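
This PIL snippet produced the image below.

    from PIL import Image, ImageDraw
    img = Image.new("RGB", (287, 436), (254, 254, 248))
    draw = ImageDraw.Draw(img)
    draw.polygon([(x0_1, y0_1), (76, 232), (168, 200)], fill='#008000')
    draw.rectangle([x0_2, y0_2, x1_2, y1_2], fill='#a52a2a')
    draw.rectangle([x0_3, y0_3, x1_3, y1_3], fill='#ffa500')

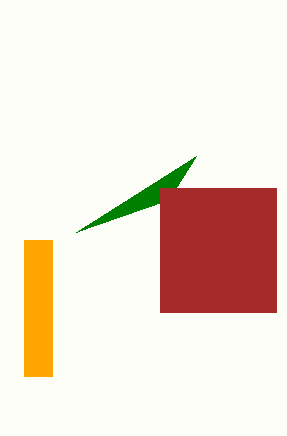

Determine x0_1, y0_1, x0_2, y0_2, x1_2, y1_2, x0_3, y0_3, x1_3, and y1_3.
x0_1 = 196, y0_1 = 156, x0_2 = 160, y0_2 = 188, x1_2 = 276, y1_2 = 312, x0_3 = 24, y0_3 = 240, x1_3 = 52, y1_3 = 376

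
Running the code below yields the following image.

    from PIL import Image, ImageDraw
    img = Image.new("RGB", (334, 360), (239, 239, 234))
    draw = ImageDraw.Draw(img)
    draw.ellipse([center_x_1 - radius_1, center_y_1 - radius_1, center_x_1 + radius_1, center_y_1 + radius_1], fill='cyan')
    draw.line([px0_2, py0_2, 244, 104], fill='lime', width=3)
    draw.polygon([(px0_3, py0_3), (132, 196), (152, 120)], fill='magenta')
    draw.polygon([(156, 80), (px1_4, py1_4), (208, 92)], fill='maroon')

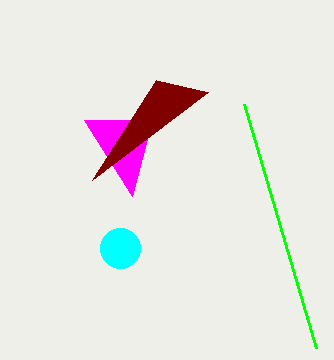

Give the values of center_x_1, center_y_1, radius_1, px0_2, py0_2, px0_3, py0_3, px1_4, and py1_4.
center_x_1 = 120; center_y_1 = 248; radius_1 = 20; px0_2 = 316; py0_2 = 348; px0_3 = 84; py0_3 = 120; px1_4 = 92; py1_4 = 180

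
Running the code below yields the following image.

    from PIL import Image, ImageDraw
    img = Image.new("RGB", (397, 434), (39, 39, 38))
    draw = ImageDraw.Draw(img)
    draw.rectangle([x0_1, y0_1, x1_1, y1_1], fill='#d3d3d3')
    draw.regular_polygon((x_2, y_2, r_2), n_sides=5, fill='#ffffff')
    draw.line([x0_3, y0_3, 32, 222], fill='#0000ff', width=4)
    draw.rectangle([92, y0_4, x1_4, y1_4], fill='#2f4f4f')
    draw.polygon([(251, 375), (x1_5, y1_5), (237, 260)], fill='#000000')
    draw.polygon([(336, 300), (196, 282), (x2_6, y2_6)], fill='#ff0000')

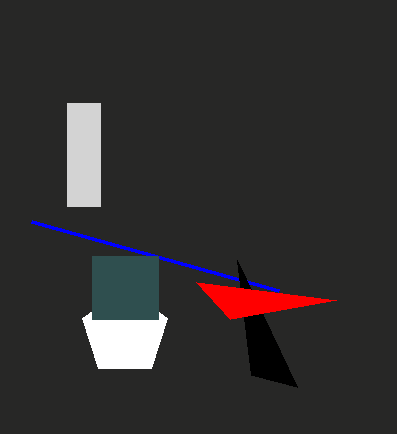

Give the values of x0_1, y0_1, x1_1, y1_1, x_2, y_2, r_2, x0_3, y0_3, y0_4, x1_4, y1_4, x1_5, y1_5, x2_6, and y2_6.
x0_1 = 67
y0_1 = 103
x1_1 = 100
y1_1 = 206
x_2 = 125
y_2 = 332
r_2 = 45
x0_3 = 279
y0_3 = 291
y0_4 = 256
x1_4 = 158
y1_4 = 319
x1_5 = 297
y1_5 = 387
x2_6 = 230
y2_6 = 319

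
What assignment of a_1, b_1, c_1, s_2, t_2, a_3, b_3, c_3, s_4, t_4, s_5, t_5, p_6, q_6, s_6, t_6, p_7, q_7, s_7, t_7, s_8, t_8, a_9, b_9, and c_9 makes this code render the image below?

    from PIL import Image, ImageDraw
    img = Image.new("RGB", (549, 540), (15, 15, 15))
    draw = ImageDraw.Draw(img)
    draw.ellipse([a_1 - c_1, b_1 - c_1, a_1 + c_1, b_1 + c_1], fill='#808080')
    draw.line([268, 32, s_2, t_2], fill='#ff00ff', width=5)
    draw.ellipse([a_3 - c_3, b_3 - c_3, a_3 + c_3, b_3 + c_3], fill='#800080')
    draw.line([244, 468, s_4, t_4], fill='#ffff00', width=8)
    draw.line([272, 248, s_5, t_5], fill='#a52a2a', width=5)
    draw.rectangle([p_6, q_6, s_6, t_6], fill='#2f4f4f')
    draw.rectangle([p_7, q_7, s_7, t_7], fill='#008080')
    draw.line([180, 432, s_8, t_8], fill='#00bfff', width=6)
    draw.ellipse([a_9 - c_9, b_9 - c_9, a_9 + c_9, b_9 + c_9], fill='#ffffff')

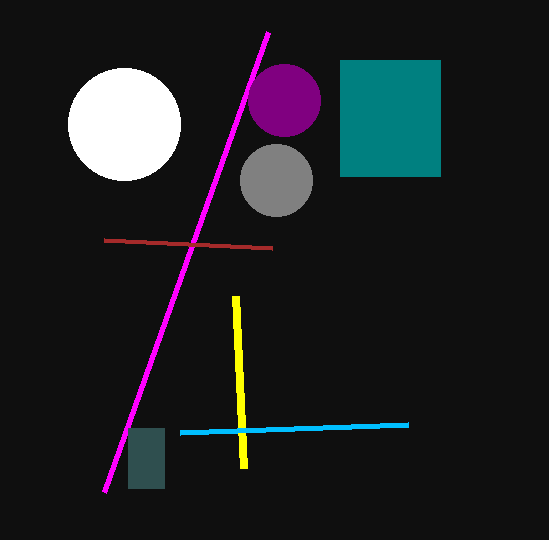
a_1 = 276; b_1 = 180; c_1 = 36; s_2 = 104; t_2 = 492; a_3 = 284; b_3 = 100; c_3 = 36; s_4 = 236; t_4 = 296; s_5 = 104; t_5 = 240; p_6 = 128; q_6 = 428; s_6 = 164; t_6 = 488; p_7 = 340; q_7 = 60; s_7 = 440; t_7 = 176; s_8 = 408; t_8 = 424; a_9 = 124; b_9 = 124; c_9 = 56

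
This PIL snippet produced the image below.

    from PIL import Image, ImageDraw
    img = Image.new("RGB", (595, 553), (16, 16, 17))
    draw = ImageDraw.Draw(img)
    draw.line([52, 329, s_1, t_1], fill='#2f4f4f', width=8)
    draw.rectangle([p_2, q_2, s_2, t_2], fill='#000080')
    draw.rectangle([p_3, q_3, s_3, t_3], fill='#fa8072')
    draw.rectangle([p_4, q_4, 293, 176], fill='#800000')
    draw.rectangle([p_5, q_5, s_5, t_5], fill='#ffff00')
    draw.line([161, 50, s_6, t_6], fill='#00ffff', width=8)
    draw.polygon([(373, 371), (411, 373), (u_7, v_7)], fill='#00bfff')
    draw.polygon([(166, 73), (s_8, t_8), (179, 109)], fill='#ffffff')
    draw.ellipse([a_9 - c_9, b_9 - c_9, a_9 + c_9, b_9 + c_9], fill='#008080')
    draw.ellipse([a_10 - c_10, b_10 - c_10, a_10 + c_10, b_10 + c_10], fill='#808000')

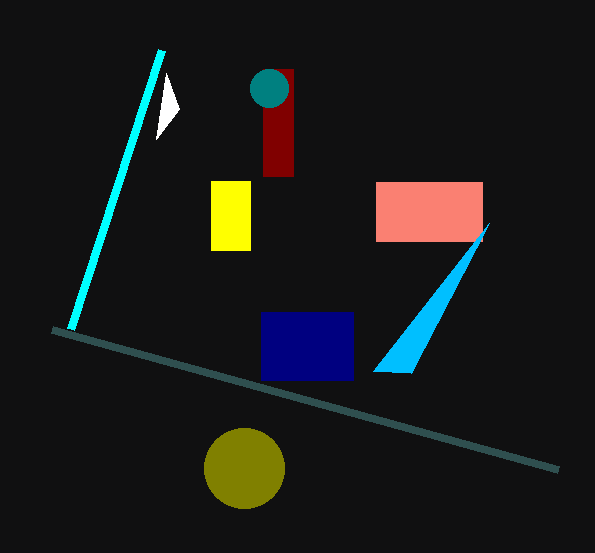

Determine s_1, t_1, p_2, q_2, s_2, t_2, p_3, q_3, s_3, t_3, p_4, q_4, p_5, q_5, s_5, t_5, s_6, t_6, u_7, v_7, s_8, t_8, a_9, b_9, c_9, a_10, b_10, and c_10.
s_1 = 558, t_1 = 469, p_2 = 261, q_2 = 312, s_2 = 353, t_2 = 380, p_3 = 376, q_3 = 182, s_3 = 482, t_3 = 241, p_4 = 263, q_4 = 69, p_5 = 211, q_5 = 181, s_5 = 250, t_5 = 250, s_6 = 70, t_6 = 329, u_7 = 489, v_7 = 223, s_8 = 156, t_8 = 139, a_9 = 269, b_9 = 88, c_9 = 19, a_10 = 244, b_10 = 468, c_10 = 40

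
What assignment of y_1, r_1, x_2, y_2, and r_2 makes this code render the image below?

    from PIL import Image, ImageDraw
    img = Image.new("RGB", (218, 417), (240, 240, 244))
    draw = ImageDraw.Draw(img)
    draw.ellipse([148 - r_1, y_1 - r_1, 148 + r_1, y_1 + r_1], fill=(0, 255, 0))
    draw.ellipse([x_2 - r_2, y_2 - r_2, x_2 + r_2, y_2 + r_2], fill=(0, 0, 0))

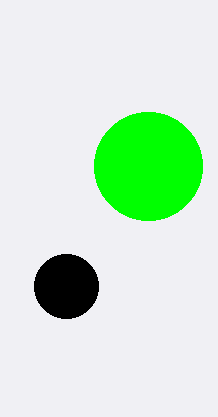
y_1 = 166
r_1 = 54
x_2 = 66
y_2 = 286
r_2 = 32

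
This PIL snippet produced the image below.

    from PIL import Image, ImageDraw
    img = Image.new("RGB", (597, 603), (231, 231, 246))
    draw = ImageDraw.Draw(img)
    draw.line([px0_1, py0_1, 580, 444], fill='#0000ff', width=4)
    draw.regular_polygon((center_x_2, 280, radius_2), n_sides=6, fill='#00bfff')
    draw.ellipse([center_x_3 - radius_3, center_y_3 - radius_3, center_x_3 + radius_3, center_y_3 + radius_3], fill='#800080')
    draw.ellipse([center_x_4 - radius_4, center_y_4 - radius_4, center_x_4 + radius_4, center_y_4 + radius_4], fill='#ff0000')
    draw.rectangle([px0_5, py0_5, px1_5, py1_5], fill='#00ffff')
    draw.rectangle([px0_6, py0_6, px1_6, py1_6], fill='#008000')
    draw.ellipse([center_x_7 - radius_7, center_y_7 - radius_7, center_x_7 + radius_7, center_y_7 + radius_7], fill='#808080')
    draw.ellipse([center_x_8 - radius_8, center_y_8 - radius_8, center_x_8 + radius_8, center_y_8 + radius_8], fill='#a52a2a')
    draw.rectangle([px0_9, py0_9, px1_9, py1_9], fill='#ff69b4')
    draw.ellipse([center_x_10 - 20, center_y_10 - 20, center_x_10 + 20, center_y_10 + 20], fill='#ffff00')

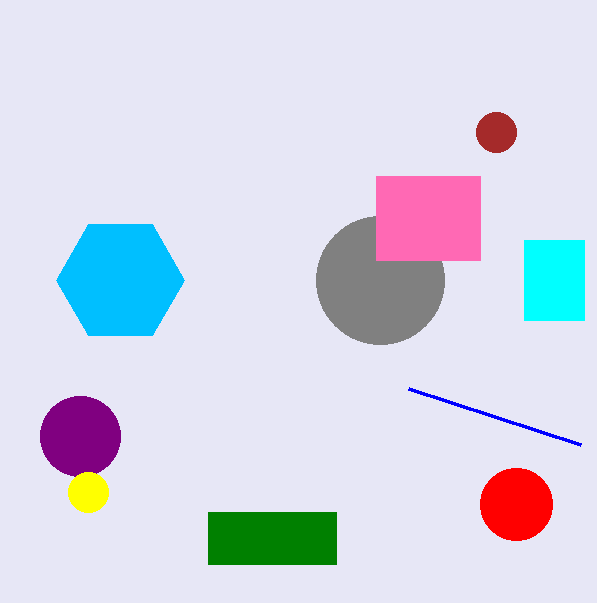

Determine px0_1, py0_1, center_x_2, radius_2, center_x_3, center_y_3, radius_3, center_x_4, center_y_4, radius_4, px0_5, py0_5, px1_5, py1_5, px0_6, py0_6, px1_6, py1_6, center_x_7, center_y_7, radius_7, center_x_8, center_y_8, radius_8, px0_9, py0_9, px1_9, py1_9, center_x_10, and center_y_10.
px0_1 = 408
py0_1 = 388
center_x_2 = 120
radius_2 = 64
center_x_3 = 80
center_y_3 = 436
radius_3 = 40
center_x_4 = 516
center_y_4 = 504
radius_4 = 36
px0_5 = 524
py0_5 = 240
px1_5 = 584
py1_5 = 320
px0_6 = 208
py0_6 = 512
px1_6 = 336
py1_6 = 564
center_x_7 = 380
center_y_7 = 280
radius_7 = 64
center_x_8 = 496
center_y_8 = 132
radius_8 = 20
px0_9 = 376
py0_9 = 176
px1_9 = 480
py1_9 = 260
center_x_10 = 88
center_y_10 = 492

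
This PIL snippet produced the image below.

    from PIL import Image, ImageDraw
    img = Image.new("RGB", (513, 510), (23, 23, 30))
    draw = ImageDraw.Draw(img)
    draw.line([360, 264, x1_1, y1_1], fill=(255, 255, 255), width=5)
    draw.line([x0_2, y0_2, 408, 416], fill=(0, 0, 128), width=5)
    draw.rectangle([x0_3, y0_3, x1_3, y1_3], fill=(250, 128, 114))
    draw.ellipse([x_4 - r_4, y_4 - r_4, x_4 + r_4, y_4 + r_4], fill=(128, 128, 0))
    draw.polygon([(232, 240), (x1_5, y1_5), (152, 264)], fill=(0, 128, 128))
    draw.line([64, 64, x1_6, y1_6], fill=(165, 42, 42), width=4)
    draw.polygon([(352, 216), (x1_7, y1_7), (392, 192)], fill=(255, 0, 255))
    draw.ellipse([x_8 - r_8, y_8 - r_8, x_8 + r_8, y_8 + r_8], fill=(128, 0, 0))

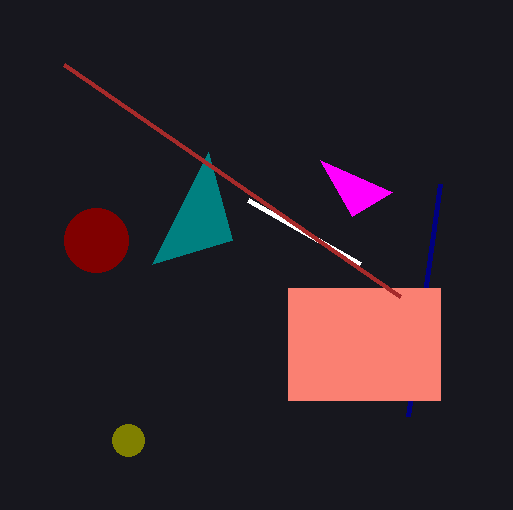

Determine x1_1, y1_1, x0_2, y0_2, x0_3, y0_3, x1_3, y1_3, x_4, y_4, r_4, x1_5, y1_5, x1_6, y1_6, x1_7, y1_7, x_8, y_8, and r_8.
x1_1 = 248, y1_1 = 200, x0_2 = 440, y0_2 = 184, x0_3 = 288, y0_3 = 288, x1_3 = 440, y1_3 = 400, x_4 = 128, y_4 = 440, r_4 = 16, x1_5 = 208, y1_5 = 152, x1_6 = 400, y1_6 = 296, x1_7 = 320, y1_7 = 160, x_8 = 96, y_8 = 240, r_8 = 32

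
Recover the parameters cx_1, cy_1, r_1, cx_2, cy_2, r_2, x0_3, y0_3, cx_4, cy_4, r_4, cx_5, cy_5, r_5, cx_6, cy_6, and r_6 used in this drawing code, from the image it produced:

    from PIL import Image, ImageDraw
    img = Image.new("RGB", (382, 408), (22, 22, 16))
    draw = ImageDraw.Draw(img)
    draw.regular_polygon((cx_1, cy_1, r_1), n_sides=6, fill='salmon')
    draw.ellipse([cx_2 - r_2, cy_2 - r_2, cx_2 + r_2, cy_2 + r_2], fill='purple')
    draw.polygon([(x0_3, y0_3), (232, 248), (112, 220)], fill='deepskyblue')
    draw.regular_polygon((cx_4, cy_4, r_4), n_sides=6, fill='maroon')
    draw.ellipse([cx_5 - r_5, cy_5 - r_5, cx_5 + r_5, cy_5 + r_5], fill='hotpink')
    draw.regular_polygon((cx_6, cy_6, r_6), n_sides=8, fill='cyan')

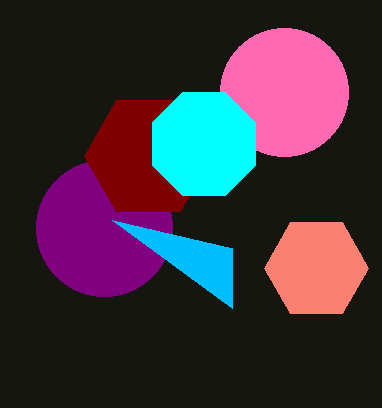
cx_1 = 316
cy_1 = 268
r_1 = 52
cx_2 = 104
cy_2 = 228
r_2 = 68
x0_3 = 232
y0_3 = 308
cx_4 = 148
cy_4 = 156
r_4 = 64
cx_5 = 284
cy_5 = 92
r_5 = 64
cx_6 = 204
cy_6 = 144
r_6 = 56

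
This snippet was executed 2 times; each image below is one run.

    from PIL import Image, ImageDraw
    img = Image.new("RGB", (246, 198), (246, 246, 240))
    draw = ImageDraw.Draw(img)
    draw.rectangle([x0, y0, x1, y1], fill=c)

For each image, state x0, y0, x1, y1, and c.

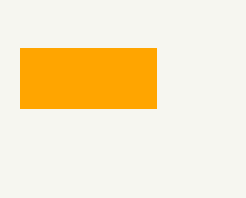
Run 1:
x0 = 20
y0 = 48
x1 = 156
y1 = 108
c = 'orange'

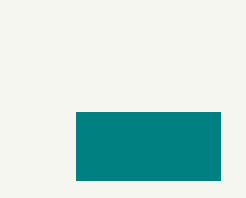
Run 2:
x0 = 76, y0 = 112, x1 = 220, y1 = 180, c = 'teal'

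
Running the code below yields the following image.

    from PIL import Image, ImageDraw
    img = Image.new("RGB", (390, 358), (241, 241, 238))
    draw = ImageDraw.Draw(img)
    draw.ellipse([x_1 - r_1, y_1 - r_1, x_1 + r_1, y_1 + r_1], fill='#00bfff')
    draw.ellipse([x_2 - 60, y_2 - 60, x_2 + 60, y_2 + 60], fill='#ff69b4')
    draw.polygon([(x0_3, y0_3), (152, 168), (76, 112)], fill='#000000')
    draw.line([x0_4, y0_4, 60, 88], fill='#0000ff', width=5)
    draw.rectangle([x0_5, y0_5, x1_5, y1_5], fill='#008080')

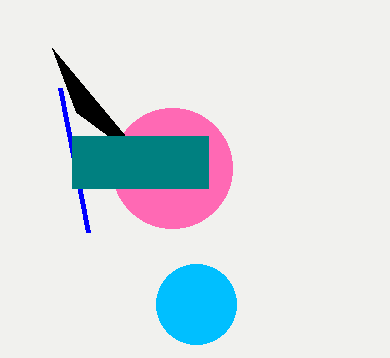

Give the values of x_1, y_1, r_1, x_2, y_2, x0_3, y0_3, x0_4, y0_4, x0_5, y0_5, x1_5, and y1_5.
x_1 = 196, y_1 = 304, r_1 = 40, x_2 = 172, y_2 = 168, x0_3 = 52, y0_3 = 48, x0_4 = 88, y0_4 = 232, x0_5 = 72, y0_5 = 136, x1_5 = 208, y1_5 = 188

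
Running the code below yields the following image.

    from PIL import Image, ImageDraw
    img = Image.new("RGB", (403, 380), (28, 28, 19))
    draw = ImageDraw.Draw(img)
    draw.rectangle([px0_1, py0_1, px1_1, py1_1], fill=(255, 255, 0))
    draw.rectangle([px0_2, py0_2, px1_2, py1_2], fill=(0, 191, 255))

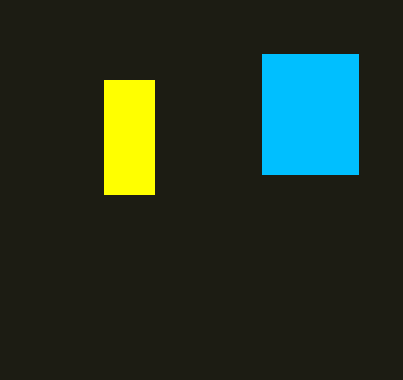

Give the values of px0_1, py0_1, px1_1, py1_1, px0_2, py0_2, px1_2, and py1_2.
px0_1 = 104, py0_1 = 80, px1_1 = 154, py1_1 = 194, px0_2 = 262, py0_2 = 54, px1_2 = 358, py1_2 = 174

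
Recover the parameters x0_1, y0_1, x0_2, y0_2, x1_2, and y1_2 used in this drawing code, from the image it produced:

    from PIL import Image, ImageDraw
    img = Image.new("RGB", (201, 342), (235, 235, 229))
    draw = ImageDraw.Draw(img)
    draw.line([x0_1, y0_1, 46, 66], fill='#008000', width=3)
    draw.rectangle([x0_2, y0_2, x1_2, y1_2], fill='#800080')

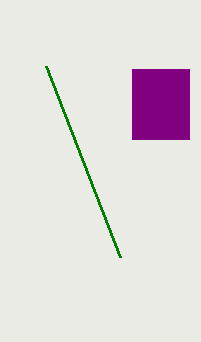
x0_1 = 120
y0_1 = 257
x0_2 = 132
y0_2 = 69
x1_2 = 189
y1_2 = 139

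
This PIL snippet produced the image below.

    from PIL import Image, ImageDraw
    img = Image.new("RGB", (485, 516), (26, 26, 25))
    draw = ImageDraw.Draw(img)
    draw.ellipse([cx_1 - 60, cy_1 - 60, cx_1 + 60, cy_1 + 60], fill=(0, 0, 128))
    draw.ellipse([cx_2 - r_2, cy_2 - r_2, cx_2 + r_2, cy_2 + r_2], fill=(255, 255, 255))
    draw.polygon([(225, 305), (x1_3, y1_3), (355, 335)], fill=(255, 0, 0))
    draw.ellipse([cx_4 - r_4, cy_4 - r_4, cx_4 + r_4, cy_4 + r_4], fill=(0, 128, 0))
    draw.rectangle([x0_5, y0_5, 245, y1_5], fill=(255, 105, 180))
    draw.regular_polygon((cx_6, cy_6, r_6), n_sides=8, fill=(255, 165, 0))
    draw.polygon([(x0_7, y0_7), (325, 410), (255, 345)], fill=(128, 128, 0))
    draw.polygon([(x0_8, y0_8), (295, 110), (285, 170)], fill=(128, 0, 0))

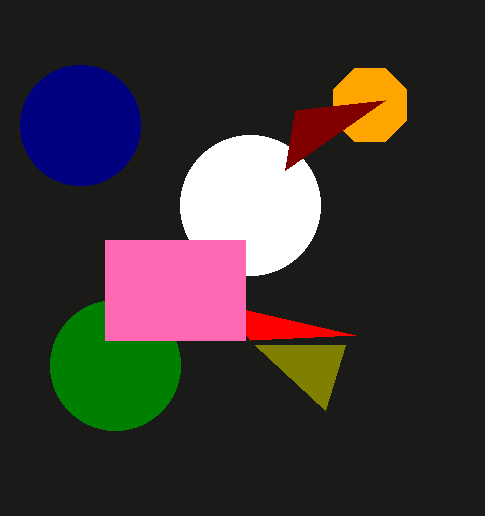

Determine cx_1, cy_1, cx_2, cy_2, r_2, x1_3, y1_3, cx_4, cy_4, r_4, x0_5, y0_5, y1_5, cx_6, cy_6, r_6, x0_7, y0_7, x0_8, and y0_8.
cx_1 = 80; cy_1 = 125; cx_2 = 250; cy_2 = 205; r_2 = 70; x1_3 = 250; y1_3 = 340; cx_4 = 115; cy_4 = 365; r_4 = 65; x0_5 = 105; y0_5 = 240; y1_5 = 340; cx_6 = 370; cy_6 = 105; r_6 = 40; x0_7 = 345; y0_7 = 345; x0_8 = 385; y0_8 = 100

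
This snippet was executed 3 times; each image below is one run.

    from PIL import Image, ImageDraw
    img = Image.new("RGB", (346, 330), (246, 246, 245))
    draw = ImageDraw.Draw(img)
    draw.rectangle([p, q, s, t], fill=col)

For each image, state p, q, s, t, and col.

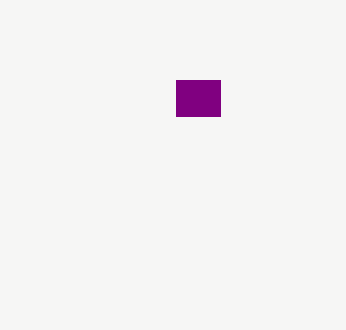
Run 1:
p = 176
q = 80
s = 220
t = 116
col = 'purple'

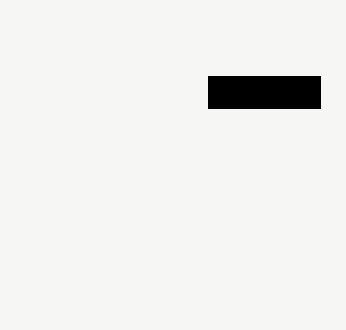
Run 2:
p = 208, q = 76, s = 320, t = 108, col = 'black'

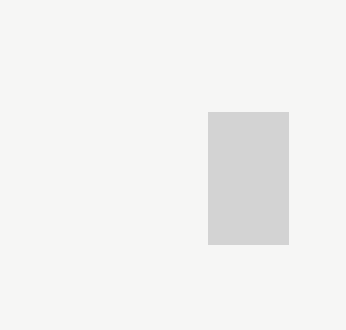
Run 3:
p = 208
q = 112
s = 288
t = 244
col = 'lightgray'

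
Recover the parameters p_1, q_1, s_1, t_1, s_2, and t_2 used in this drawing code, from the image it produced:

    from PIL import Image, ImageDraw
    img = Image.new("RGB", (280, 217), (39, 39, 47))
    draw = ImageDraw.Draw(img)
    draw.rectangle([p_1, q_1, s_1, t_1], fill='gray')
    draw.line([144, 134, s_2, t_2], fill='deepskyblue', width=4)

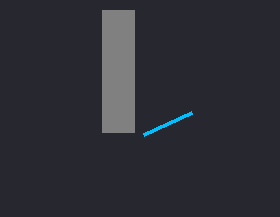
p_1 = 102, q_1 = 10, s_1 = 134, t_1 = 132, s_2 = 192, t_2 = 112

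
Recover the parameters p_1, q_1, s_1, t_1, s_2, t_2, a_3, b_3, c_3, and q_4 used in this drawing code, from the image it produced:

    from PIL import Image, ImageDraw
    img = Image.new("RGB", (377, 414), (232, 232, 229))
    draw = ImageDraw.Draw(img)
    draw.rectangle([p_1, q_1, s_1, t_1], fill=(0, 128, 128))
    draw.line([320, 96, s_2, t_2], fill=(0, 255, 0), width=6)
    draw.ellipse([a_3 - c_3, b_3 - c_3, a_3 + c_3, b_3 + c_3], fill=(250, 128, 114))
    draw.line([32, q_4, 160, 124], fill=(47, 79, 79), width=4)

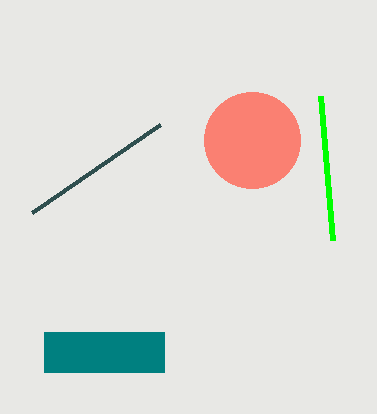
p_1 = 44, q_1 = 332, s_1 = 164, t_1 = 372, s_2 = 332, t_2 = 240, a_3 = 252, b_3 = 140, c_3 = 48, q_4 = 212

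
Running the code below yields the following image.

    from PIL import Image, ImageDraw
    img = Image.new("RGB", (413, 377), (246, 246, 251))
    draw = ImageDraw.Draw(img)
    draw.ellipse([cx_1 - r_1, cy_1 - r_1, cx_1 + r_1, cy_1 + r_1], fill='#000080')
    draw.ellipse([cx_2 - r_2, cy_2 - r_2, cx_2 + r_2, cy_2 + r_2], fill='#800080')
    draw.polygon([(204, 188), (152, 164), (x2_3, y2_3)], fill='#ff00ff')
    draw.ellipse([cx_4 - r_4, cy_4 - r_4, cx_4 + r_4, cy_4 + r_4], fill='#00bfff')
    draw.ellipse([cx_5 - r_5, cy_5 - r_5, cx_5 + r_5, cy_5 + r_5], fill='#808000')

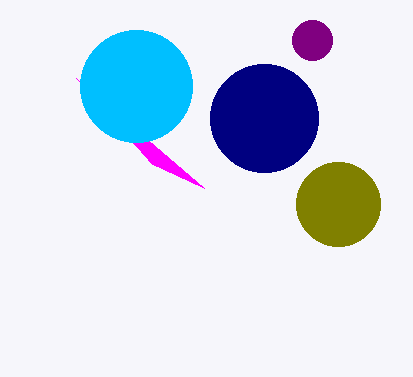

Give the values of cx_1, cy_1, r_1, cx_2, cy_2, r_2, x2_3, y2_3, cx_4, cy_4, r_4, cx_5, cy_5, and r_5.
cx_1 = 264
cy_1 = 118
r_1 = 54
cx_2 = 312
cy_2 = 40
r_2 = 20
x2_3 = 76
y2_3 = 78
cx_4 = 136
cy_4 = 86
r_4 = 56
cx_5 = 338
cy_5 = 204
r_5 = 42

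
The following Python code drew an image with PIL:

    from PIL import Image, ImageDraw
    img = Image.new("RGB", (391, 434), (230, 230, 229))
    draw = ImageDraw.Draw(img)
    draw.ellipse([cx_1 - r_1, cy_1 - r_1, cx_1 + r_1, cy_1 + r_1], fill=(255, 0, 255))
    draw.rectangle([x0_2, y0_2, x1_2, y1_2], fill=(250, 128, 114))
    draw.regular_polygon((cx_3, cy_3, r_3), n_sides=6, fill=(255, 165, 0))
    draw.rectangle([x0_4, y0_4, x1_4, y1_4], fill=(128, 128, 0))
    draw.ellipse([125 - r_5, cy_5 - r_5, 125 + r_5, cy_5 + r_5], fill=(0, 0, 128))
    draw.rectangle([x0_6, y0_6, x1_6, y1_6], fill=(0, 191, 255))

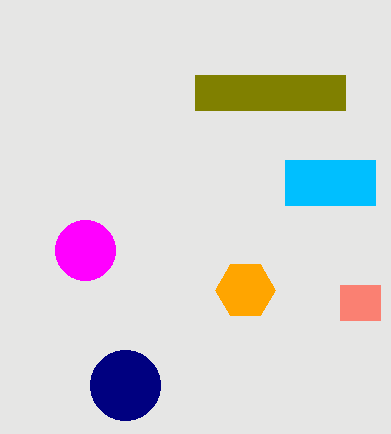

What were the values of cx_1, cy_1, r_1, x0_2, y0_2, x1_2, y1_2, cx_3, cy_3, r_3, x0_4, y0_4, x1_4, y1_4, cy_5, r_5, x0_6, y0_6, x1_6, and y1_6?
cx_1 = 85; cy_1 = 250; r_1 = 30; x0_2 = 340; y0_2 = 285; x1_2 = 380; y1_2 = 320; cx_3 = 245; cy_3 = 290; r_3 = 30; x0_4 = 195; y0_4 = 75; x1_4 = 345; y1_4 = 110; cy_5 = 385; r_5 = 35; x0_6 = 285; y0_6 = 160; x1_6 = 375; y1_6 = 205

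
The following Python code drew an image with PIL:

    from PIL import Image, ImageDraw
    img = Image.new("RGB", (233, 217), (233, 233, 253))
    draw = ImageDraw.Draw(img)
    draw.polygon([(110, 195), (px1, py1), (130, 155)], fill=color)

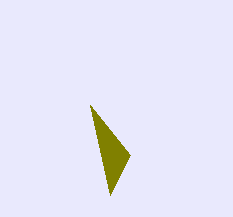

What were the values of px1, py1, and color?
px1 = 90; py1 = 105; color = 'olive'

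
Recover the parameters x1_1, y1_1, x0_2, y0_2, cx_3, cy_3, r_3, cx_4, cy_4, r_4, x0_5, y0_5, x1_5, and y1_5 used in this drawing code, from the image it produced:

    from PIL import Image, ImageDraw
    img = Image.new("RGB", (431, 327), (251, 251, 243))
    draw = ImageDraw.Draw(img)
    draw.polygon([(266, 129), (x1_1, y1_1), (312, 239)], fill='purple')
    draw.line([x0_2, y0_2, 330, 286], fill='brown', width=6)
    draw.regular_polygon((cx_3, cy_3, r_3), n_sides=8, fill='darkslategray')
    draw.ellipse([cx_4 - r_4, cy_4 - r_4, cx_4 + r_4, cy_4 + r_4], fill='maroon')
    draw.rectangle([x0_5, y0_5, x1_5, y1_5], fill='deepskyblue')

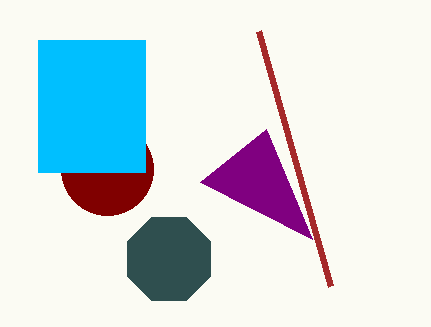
x1_1 = 200, y1_1 = 182, x0_2 = 258, y0_2 = 31, cx_3 = 169, cy_3 = 259, r_3 = 45, cx_4 = 107, cy_4 = 169, r_4 = 46, x0_5 = 38, y0_5 = 40, x1_5 = 145, y1_5 = 172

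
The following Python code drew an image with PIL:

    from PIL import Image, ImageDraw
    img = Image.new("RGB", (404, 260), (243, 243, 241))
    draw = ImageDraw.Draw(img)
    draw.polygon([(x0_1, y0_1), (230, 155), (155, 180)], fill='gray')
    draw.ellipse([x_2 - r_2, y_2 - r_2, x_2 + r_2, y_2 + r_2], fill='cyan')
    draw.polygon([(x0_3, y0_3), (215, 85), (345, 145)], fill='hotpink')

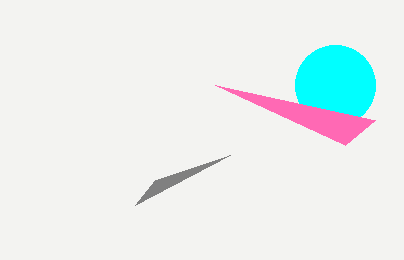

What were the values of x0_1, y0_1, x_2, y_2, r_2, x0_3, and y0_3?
x0_1 = 135; y0_1 = 205; x_2 = 335; y_2 = 85; r_2 = 40; x0_3 = 375; y0_3 = 120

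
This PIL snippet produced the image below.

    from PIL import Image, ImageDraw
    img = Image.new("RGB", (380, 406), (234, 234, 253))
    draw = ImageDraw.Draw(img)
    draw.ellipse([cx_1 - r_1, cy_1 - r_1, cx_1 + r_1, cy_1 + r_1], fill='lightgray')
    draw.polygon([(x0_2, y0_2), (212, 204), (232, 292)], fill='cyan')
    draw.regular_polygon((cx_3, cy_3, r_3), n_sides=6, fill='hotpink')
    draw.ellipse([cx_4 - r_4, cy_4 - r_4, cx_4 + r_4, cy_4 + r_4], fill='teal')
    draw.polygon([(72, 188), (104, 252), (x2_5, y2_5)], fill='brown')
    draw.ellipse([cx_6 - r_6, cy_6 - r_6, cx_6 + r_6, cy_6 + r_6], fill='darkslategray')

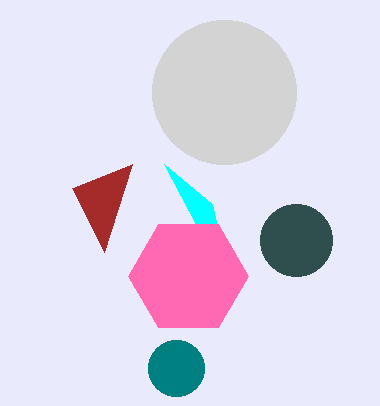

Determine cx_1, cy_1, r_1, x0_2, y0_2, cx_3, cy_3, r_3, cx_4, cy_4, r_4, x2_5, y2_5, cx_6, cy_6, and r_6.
cx_1 = 224
cy_1 = 92
r_1 = 72
x0_2 = 164
y0_2 = 164
cx_3 = 188
cy_3 = 276
r_3 = 60
cx_4 = 176
cy_4 = 368
r_4 = 28
x2_5 = 132
y2_5 = 164
cx_6 = 296
cy_6 = 240
r_6 = 36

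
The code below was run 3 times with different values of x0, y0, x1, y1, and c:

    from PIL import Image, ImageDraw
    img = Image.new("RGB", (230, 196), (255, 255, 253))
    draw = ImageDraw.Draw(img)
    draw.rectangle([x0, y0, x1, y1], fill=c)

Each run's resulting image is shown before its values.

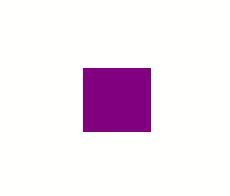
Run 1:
x0 = 83, y0 = 68, x1 = 150, y1 = 131, c = 'purple'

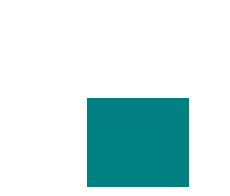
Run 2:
x0 = 87
y0 = 98
x1 = 188
y1 = 186
c = 'teal'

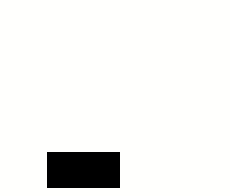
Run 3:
x0 = 47; y0 = 152; x1 = 119; y1 = 187; c = 'black'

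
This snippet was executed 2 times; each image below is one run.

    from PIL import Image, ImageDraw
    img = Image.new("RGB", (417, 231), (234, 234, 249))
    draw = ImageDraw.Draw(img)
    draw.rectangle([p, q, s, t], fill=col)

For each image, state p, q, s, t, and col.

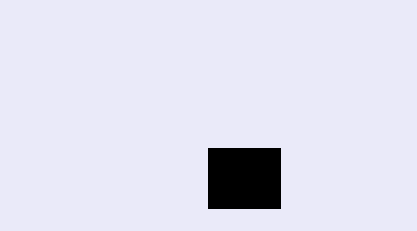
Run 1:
p = 208, q = 148, s = 280, t = 208, col = 'black'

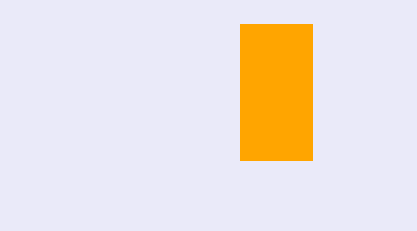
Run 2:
p = 240, q = 24, s = 312, t = 160, col = 'orange'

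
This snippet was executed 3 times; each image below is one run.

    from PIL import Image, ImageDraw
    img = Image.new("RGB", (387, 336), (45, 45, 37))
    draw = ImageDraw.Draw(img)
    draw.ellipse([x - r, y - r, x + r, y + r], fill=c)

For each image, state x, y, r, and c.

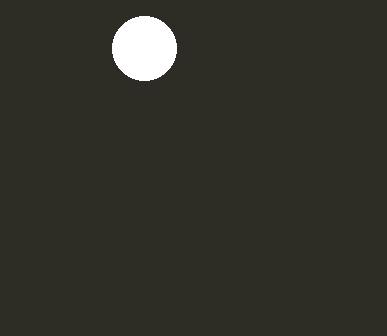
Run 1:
x = 144; y = 48; r = 32; c = 'white'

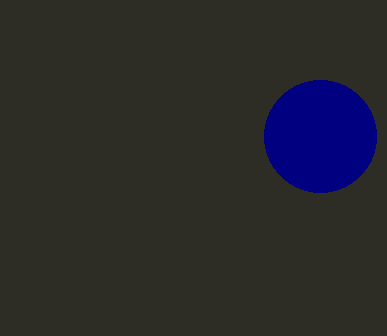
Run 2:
x = 320, y = 136, r = 56, c = 'navy'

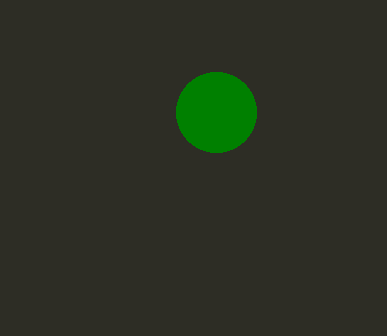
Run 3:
x = 216
y = 112
r = 40
c = 'green'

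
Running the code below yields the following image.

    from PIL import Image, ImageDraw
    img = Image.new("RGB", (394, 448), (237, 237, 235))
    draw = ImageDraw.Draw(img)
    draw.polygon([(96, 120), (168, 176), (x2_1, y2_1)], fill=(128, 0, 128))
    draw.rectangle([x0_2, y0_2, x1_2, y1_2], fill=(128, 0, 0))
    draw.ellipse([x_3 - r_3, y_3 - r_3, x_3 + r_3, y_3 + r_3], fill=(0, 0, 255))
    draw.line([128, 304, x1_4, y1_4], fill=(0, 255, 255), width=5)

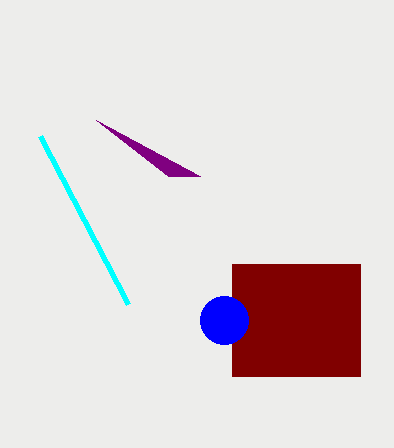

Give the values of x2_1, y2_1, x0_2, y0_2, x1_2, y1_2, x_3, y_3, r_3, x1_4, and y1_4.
x2_1 = 200, y2_1 = 176, x0_2 = 232, y0_2 = 264, x1_2 = 360, y1_2 = 376, x_3 = 224, y_3 = 320, r_3 = 24, x1_4 = 40, y1_4 = 136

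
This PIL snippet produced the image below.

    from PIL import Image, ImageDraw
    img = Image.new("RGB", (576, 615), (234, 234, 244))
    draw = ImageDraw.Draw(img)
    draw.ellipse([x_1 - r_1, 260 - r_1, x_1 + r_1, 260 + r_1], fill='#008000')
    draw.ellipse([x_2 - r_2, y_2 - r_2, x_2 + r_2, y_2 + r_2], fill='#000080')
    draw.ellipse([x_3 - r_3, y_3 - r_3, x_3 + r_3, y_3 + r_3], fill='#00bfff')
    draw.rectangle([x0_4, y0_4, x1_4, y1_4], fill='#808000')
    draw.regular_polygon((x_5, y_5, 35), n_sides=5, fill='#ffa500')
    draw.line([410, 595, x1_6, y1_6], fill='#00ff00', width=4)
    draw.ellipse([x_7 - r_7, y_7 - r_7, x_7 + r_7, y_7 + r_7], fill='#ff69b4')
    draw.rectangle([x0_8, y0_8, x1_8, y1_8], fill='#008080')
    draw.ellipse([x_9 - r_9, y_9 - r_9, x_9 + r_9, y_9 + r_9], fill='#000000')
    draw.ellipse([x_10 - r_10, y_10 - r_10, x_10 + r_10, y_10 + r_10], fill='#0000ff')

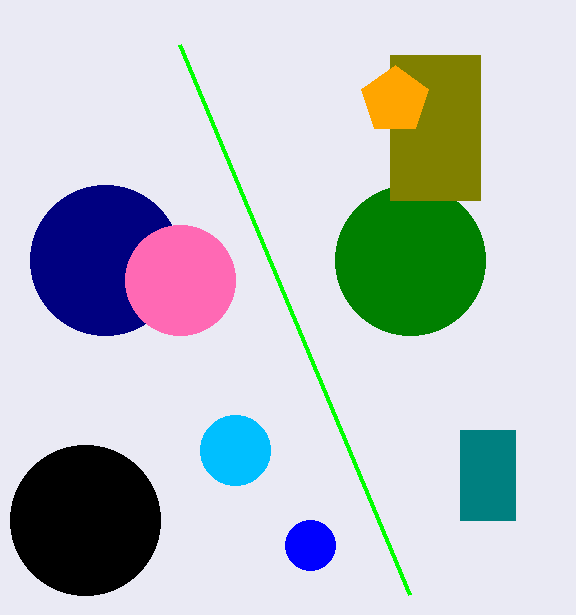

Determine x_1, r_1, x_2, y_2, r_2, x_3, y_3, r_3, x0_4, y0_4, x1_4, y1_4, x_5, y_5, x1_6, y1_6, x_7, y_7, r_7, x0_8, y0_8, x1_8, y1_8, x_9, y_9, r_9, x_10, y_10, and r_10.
x_1 = 410, r_1 = 75, x_2 = 105, y_2 = 260, r_2 = 75, x_3 = 235, y_3 = 450, r_3 = 35, x0_4 = 390, y0_4 = 55, x1_4 = 480, y1_4 = 200, x_5 = 395, y_5 = 100, x1_6 = 180, y1_6 = 45, x_7 = 180, y_7 = 280, r_7 = 55, x0_8 = 460, y0_8 = 430, x1_8 = 515, y1_8 = 520, x_9 = 85, y_9 = 520, r_9 = 75, x_10 = 310, y_10 = 545, r_10 = 25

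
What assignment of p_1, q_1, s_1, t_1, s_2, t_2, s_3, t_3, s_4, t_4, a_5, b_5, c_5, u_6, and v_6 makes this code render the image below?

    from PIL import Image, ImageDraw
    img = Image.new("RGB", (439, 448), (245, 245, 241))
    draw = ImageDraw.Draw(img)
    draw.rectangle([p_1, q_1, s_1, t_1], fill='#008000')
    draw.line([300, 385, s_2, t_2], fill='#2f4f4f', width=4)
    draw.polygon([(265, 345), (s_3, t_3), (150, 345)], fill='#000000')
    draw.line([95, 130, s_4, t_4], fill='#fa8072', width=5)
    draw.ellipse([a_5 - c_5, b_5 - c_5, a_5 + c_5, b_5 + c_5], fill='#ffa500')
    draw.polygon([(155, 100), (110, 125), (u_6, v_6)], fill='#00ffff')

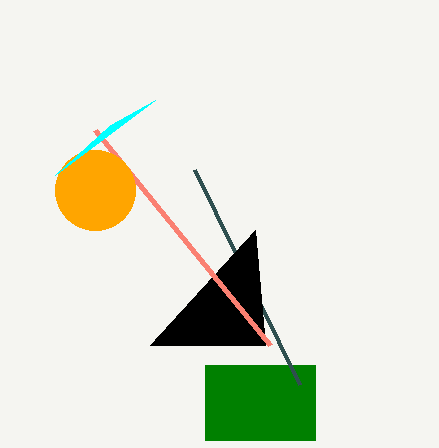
p_1 = 205, q_1 = 365, s_1 = 315, t_1 = 440, s_2 = 195, t_2 = 170, s_3 = 255, t_3 = 230, s_4 = 270, t_4 = 345, a_5 = 95, b_5 = 190, c_5 = 40, u_6 = 55, v_6 = 175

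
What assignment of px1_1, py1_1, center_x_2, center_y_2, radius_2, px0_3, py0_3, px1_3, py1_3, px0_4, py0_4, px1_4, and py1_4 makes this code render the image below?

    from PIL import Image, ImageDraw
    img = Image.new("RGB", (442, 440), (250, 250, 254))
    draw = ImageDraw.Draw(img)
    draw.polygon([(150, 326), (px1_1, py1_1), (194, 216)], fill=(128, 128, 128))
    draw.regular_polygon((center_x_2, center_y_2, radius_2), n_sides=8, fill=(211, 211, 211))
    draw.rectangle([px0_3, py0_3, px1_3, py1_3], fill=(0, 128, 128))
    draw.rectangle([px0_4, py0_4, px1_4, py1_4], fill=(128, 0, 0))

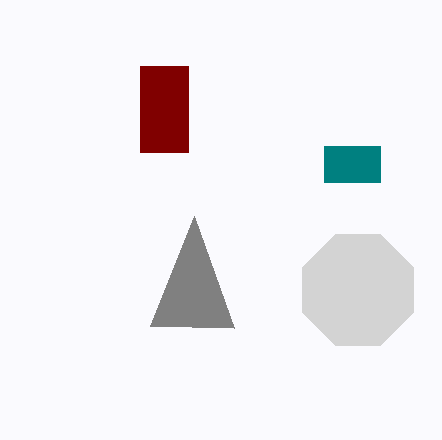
px1_1 = 234, py1_1 = 328, center_x_2 = 358, center_y_2 = 290, radius_2 = 60, px0_3 = 324, py0_3 = 146, px1_3 = 380, py1_3 = 182, px0_4 = 140, py0_4 = 66, px1_4 = 188, py1_4 = 152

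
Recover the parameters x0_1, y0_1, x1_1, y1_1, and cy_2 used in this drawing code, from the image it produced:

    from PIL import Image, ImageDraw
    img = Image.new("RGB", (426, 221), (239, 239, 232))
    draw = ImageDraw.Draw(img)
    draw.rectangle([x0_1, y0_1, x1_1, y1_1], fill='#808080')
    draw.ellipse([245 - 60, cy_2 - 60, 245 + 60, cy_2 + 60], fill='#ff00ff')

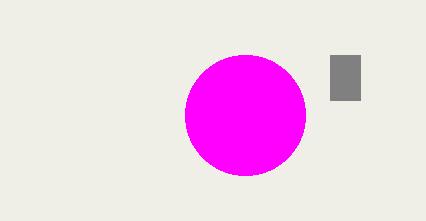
x0_1 = 330, y0_1 = 55, x1_1 = 360, y1_1 = 100, cy_2 = 115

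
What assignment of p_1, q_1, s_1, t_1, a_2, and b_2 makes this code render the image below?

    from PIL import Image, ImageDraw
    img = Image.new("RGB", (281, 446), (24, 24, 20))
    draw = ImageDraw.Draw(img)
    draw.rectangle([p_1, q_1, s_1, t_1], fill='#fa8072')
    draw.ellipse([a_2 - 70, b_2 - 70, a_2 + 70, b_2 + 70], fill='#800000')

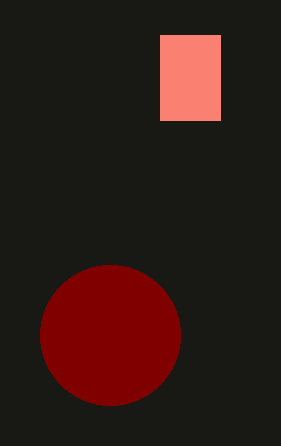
p_1 = 160, q_1 = 35, s_1 = 220, t_1 = 120, a_2 = 110, b_2 = 335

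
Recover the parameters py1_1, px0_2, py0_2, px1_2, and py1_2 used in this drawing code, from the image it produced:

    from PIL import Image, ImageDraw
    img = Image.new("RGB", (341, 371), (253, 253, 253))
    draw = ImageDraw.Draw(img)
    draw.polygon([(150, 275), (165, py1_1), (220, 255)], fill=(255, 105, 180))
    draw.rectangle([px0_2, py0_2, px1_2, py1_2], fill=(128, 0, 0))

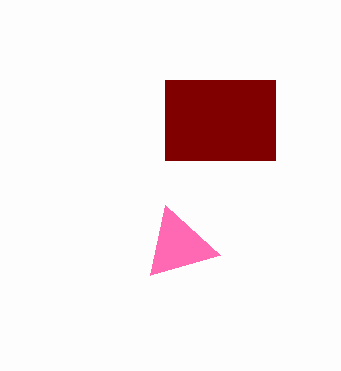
py1_1 = 205, px0_2 = 165, py0_2 = 80, px1_2 = 275, py1_2 = 160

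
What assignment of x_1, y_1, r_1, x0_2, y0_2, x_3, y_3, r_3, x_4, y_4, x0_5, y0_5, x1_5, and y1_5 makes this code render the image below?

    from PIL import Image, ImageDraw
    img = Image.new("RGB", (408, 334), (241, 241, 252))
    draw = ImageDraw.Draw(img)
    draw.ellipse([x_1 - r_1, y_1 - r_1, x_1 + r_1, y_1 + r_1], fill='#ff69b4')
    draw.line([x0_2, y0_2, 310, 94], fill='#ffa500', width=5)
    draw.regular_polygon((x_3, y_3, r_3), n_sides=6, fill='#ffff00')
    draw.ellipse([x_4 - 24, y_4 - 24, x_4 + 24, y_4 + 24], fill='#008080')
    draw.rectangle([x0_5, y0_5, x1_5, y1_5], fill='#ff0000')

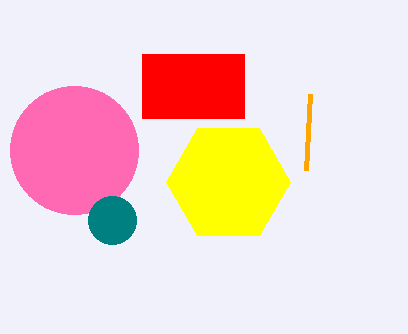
x_1 = 74, y_1 = 150, r_1 = 64, x0_2 = 306, y0_2 = 170, x_3 = 228, y_3 = 182, r_3 = 62, x_4 = 112, y_4 = 220, x0_5 = 142, y0_5 = 54, x1_5 = 244, y1_5 = 118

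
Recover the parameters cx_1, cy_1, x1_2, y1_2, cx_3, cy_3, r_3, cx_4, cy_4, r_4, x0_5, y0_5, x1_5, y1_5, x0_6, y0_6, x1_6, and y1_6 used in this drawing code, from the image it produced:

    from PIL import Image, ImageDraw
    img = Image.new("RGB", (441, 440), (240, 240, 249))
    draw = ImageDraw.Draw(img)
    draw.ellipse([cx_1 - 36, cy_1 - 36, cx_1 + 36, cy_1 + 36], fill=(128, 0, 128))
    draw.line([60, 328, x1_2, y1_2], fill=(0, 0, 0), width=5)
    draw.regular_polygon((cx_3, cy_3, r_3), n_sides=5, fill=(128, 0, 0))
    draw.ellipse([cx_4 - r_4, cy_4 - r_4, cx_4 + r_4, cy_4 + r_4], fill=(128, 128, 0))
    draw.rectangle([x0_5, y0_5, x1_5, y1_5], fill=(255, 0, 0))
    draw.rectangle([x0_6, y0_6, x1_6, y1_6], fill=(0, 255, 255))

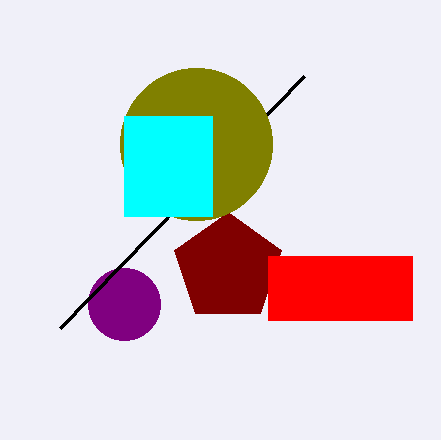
cx_1 = 124; cy_1 = 304; x1_2 = 304; y1_2 = 76; cx_3 = 228; cy_3 = 268; r_3 = 56; cx_4 = 196; cy_4 = 144; r_4 = 76; x0_5 = 268; y0_5 = 256; x1_5 = 412; y1_5 = 320; x0_6 = 124; y0_6 = 116; x1_6 = 212; y1_6 = 216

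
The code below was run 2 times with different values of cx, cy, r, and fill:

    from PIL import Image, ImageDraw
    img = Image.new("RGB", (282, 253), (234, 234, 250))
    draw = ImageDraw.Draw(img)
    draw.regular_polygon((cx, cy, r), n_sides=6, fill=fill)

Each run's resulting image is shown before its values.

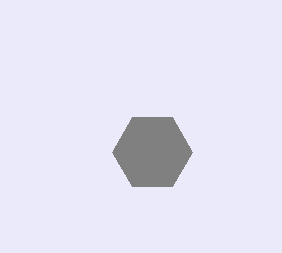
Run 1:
cx = 152
cy = 152
r = 40
fill = 'gray'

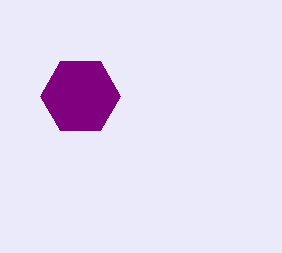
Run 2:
cx = 80
cy = 96
r = 40
fill = 'purple'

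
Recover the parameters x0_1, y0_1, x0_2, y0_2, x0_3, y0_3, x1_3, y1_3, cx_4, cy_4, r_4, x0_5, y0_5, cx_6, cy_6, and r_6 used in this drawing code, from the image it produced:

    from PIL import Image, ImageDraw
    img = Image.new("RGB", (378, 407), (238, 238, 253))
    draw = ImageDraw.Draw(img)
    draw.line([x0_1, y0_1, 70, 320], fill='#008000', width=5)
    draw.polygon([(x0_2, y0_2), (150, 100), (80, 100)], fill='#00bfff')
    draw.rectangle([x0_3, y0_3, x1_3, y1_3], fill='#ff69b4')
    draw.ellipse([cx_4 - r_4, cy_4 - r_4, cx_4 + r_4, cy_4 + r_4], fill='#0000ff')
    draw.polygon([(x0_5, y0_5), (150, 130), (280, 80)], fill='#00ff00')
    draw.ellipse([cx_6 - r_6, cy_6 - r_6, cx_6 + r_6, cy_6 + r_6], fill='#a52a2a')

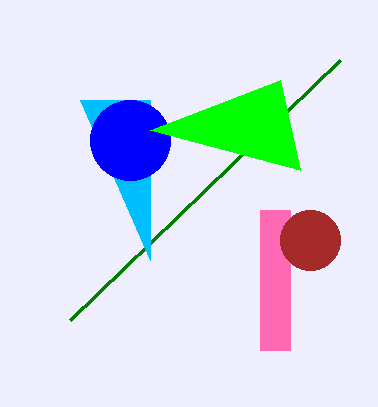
x0_1 = 340, y0_1 = 60, x0_2 = 150, y0_2 = 260, x0_3 = 260, y0_3 = 210, x1_3 = 290, y1_3 = 350, cx_4 = 130, cy_4 = 140, r_4 = 40, x0_5 = 300, y0_5 = 170, cx_6 = 310, cy_6 = 240, r_6 = 30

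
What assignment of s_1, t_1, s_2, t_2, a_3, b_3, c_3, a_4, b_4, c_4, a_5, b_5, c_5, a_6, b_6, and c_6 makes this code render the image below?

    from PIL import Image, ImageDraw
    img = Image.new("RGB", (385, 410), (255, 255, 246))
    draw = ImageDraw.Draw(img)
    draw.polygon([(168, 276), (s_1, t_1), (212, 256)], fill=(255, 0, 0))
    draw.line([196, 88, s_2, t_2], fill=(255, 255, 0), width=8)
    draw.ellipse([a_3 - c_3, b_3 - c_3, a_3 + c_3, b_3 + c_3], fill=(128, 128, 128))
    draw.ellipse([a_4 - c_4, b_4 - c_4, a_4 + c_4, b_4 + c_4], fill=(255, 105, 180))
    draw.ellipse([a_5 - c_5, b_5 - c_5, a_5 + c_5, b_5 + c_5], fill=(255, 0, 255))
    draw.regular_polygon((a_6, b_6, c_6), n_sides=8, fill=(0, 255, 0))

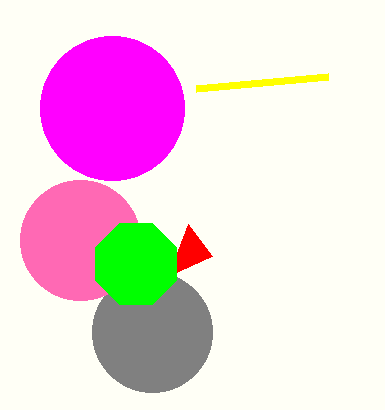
s_1 = 188; t_1 = 224; s_2 = 328; t_2 = 76; a_3 = 152; b_3 = 332; c_3 = 60; a_4 = 80; b_4 = 240; c_4 = 60; a_5 = 112; b_5 = 108; c_5 = 72; a_6 = 136; b_6 = 264; c_6 = 44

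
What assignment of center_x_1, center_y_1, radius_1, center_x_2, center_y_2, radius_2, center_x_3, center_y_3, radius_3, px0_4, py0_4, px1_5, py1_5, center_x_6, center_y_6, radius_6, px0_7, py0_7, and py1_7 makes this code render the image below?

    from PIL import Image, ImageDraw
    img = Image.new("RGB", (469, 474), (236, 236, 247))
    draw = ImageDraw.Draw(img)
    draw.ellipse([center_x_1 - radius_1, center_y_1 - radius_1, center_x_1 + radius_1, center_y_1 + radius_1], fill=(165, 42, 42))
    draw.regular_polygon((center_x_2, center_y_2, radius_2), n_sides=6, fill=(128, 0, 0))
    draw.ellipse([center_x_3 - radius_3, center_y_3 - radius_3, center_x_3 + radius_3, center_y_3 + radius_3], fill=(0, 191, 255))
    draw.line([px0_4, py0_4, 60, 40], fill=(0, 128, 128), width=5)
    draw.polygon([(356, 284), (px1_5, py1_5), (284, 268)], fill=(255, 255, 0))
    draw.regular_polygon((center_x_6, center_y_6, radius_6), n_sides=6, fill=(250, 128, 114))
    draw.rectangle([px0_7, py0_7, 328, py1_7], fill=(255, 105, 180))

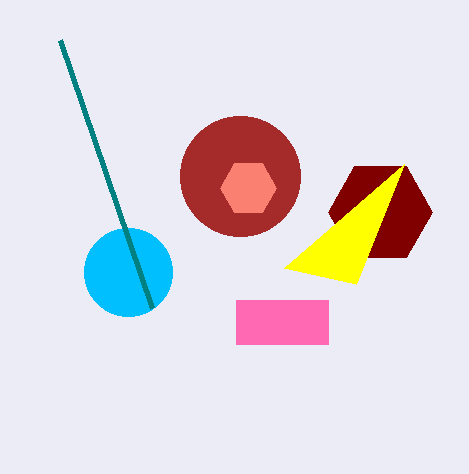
center_x_1 = 240, center_y_1 = 176, radius_1 = 60, center_x_2 = 380, center_y_2 = 212, radius_2 = 52, center_x_3 = 128, center_y_3 = 272, radius_3 = 44, px0_4 = 152, py0_4 = 308, px1_5 = 404, py1_5 = 164, center_x_6 = 248, center_y_6 = 188, radius_6 = 28, px0_7 = 236, py0_7 = 300, py1_7 = 344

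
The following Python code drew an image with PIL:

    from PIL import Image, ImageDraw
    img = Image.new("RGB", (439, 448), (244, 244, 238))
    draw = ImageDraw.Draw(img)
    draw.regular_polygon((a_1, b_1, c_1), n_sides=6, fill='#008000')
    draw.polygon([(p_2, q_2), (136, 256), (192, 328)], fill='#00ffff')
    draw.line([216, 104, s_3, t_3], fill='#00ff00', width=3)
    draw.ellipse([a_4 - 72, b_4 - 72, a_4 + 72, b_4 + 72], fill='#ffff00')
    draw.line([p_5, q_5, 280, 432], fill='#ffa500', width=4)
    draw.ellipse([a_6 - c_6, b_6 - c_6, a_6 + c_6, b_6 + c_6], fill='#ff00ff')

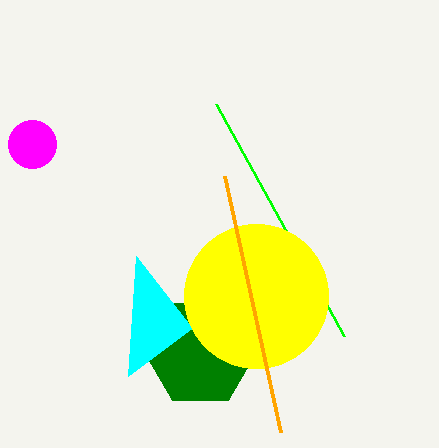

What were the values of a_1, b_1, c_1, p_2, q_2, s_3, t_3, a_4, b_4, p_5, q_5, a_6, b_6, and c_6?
a_1 = 200, b_1 = 352, c_1 = 56, p_2 = 128, q_2 = 376, s_3 = 344, t_3 = 336, a_4 = 256, b_4 = 296, p_5 = 224, q_5 = 176, a_6 = 32, b_6 = 144, c_6 = 24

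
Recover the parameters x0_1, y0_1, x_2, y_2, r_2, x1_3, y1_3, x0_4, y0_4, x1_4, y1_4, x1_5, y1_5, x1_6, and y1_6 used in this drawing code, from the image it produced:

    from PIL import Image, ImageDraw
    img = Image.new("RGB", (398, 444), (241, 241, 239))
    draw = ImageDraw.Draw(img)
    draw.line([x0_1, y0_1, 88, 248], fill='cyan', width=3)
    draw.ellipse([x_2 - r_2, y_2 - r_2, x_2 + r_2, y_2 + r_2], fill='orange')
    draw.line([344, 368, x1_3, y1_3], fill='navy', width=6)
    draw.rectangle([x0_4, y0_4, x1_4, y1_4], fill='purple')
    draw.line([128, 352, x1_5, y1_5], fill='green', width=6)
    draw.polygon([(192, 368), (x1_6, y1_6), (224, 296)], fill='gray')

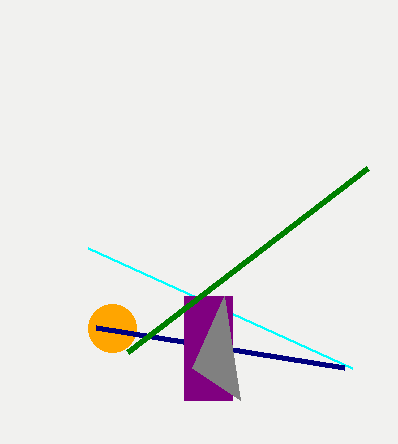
x0_1 = 352; y0_1 = 368; x_2 = 112; y_2 = 328; r_2 = 24; x1_3 = 96; y1_3 = 328; x0_4 = 184; y0_4 = 296; x1_4 = 232; y1_4 = 400; x1_5 = 368; y1_5 = 168; x1_6 = 240; y1_6 = 400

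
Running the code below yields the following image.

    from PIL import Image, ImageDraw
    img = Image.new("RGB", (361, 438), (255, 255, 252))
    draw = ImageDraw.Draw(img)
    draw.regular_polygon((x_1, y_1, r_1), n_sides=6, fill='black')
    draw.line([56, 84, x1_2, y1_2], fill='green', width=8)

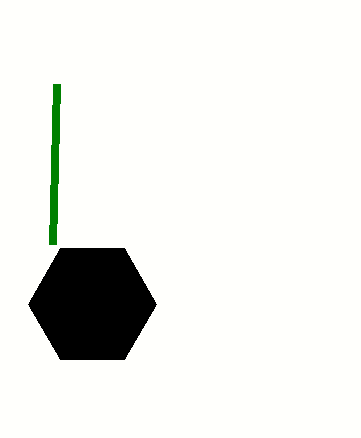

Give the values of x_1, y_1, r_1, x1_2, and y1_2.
x_1 = 92; y_1 = 304; r_1 = 64; x1_2 = 52; y1_2 = 244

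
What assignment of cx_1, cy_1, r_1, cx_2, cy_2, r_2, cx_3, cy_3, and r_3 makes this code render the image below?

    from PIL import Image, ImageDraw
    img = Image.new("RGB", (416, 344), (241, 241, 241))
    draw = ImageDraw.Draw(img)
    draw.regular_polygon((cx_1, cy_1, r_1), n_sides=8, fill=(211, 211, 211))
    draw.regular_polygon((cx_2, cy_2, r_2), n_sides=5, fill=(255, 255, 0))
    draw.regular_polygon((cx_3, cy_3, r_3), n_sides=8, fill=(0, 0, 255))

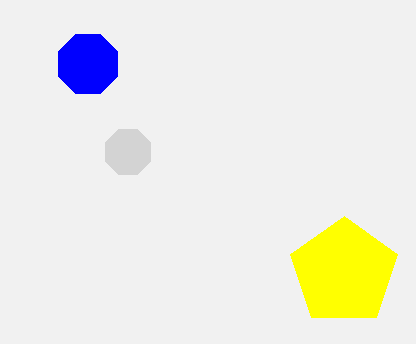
cx_1 = 128; cy_1 = 152; r_1 = 24; cx_2 = 344; cy_2 = 272; r_2 = 56; cx_3 = 88; cy_3 = 64; r_3 = 32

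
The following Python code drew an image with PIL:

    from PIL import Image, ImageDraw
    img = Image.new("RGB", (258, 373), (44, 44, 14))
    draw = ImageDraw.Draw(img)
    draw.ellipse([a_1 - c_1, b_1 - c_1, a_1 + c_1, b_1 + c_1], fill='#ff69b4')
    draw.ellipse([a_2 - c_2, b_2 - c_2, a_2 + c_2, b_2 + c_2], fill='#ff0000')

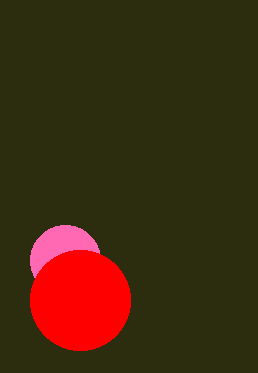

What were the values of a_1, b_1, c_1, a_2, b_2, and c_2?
a_1 = 65, b_1 = 260, c_1 = 35, a_2 = 80, b_2 = 300, c_2 = 50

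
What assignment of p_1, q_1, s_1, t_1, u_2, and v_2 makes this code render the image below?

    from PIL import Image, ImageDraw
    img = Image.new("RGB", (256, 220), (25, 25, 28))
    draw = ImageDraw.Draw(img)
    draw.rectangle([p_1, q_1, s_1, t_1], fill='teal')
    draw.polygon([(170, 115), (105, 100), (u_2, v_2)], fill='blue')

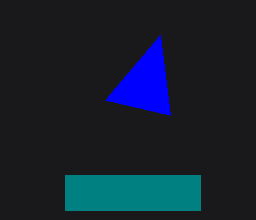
p_1 = 65
q_1 = 175
s_1 = 200
t_1 = 210
u_2 = 160
v_2 = 35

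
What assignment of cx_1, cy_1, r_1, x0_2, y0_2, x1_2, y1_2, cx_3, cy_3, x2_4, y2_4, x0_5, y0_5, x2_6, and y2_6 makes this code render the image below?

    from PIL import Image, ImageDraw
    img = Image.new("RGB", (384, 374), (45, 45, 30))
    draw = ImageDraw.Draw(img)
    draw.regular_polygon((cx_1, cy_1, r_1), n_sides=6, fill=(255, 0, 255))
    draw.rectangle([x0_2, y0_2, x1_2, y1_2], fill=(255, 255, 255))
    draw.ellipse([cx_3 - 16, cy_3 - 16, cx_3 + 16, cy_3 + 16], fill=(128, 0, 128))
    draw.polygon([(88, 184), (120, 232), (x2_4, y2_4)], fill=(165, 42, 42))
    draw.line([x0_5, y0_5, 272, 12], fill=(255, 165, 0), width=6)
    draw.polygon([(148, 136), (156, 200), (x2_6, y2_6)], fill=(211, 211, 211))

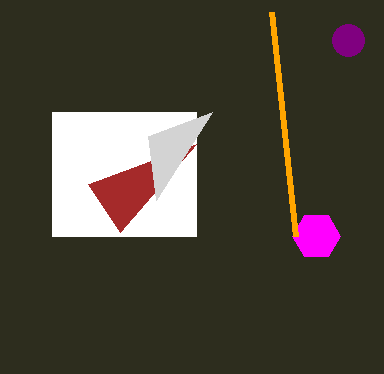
cx_1 = 316; cy_1 = 236; r_1 = 24; x0_2 = 52; y0_2 = 112; x1_2 = 196; y1_2 = 236; cx_3 = 348; cy_3 = 40; x2_4 = 196; y2_4 = 144; x0_5 = 296; y0_5 = 236; x2_6 = 212; y2_6 = 112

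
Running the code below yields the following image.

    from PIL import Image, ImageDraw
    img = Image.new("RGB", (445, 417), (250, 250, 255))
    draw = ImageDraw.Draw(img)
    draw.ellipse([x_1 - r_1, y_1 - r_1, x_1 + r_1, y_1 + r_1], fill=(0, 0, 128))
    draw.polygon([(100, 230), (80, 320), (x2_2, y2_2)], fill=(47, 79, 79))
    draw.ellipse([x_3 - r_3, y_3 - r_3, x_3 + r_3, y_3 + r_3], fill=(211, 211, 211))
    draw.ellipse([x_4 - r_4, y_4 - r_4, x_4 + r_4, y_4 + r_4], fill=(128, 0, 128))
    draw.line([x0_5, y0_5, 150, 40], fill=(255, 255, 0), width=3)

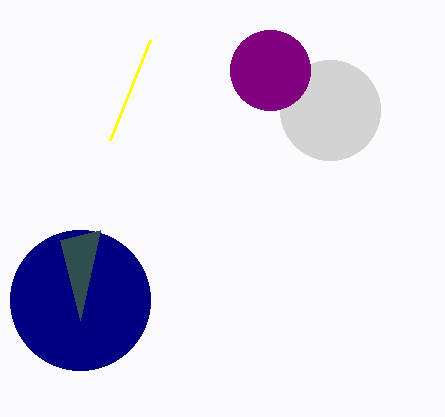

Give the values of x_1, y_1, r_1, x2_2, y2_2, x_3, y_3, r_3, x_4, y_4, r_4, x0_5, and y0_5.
x_1 = 80; y_1 = 300; r_1 = 70; x2_2 = 60; y2_2 = 240; x_3 = 330; y_3 = 110; r_3 = 50; x_4 = 270; y_4 = 70; r_4 = 40; x0_5 = 110; y0_5 = 140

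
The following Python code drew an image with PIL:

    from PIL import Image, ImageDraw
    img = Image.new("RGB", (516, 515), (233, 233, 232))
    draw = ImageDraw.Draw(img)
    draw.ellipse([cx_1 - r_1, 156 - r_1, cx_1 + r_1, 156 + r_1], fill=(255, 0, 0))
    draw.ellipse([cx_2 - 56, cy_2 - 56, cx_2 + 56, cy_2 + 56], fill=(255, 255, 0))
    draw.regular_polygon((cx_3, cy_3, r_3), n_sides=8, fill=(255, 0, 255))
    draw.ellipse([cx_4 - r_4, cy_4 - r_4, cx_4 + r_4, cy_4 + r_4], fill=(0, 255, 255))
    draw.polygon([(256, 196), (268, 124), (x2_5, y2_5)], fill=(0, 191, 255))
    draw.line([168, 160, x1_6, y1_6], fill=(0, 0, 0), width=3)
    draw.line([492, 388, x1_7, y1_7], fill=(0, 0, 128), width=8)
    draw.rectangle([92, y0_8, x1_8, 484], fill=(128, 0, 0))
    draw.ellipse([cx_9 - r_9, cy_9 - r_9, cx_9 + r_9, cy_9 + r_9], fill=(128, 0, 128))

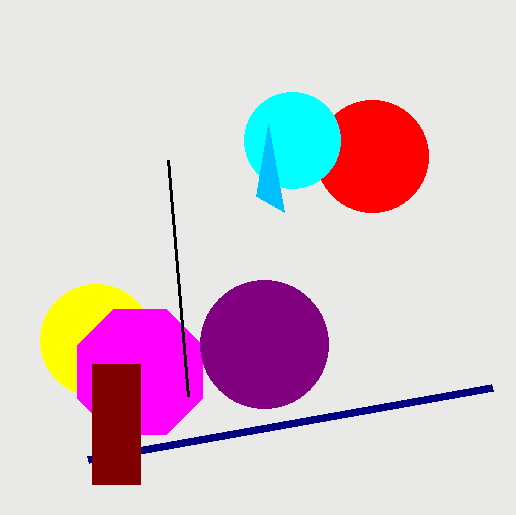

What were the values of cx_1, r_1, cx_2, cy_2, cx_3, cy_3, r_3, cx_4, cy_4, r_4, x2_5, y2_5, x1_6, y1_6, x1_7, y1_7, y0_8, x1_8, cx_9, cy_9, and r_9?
cx_1 = 372, r_1 = 56, cx_2 = 96, cy_2 = 340, cx_3 = 140, cy_3 = 372, r_3 = 68, cx_4 = 292, cy_4 = 140, r_4 = 48, x2_5 = 284, y2_5 = 212, x1_6 = 188, y1_6 = 396, x1_7 = 88, y1_7 = 460, y0_8 = 364, x1_8 = 140, cx_9 = 264, cy_9 = 344, r_9 = 64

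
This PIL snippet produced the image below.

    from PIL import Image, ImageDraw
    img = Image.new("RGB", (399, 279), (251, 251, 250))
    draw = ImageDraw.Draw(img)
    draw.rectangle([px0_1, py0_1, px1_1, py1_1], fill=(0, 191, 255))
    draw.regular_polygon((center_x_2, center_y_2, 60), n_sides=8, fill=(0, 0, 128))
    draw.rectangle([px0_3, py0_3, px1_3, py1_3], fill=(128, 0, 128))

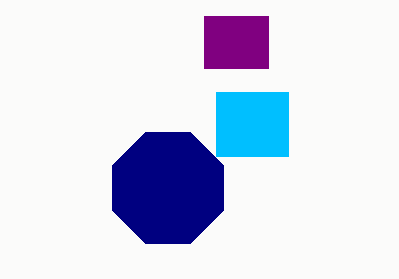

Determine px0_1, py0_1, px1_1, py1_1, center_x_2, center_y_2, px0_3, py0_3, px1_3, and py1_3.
px0_1 = 216; py0_1 = 92; px1_1 = 288; py1_1 = 156; center_x_2 = 168; center_y_2 = 188; px0_3 = 204; py0_3 = 16; px1_3 = 268; py1_3 = 68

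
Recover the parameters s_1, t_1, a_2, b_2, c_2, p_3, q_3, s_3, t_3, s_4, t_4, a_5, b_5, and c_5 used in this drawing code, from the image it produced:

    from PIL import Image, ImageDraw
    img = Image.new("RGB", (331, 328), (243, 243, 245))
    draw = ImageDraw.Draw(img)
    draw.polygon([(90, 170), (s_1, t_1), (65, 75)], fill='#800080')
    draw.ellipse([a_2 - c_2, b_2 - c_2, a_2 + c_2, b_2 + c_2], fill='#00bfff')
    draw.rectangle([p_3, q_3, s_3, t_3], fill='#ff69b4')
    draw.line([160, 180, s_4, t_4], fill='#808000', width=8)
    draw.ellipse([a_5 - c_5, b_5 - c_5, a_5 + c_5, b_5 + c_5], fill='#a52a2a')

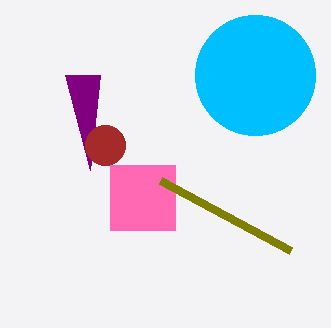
s_1 = 100
t_1 = 75
a_2 = 255
b_2 = 75
c_2 = 60
p_3 = 110
q_3 = 165
s_3 = 175
t_3 = 230
s_4 = 290
t_4 = 250
a_5 = 105
b_5 = 145
c_5 = 20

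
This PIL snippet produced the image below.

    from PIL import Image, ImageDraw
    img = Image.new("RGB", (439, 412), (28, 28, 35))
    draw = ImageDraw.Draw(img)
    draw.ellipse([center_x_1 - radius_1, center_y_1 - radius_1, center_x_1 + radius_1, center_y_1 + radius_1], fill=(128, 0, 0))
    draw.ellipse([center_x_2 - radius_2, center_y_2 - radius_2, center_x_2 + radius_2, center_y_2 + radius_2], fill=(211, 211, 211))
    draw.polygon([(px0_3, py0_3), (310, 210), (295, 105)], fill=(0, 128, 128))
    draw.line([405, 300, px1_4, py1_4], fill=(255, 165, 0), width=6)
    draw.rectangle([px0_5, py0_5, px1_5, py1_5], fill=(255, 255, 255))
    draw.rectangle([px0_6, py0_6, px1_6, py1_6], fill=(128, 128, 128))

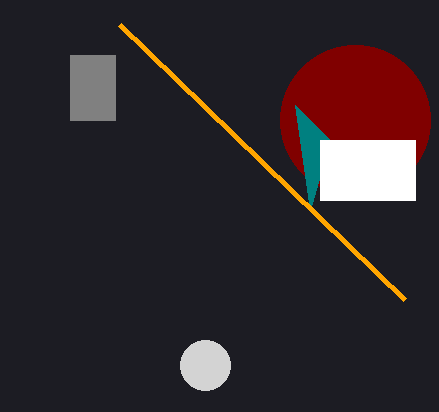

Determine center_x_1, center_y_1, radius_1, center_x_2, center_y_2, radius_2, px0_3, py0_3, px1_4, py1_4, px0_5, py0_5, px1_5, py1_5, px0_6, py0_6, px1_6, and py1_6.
center_x_1 = 355; center_y_1 = 120; radius_1 = 75; center_x_2 = 205; center_y_2 = 365; radius_2 = 25; px0_3 = 330; py0_3 = 140; px1_4 = 120; py1_4 = 25; px0_5 = 320; py0_5 = 140; px1_5 = 415; py1_5 = 200; px0_6 = 70; py0_6 = 55; px1_6 = 115; py1_6 = 120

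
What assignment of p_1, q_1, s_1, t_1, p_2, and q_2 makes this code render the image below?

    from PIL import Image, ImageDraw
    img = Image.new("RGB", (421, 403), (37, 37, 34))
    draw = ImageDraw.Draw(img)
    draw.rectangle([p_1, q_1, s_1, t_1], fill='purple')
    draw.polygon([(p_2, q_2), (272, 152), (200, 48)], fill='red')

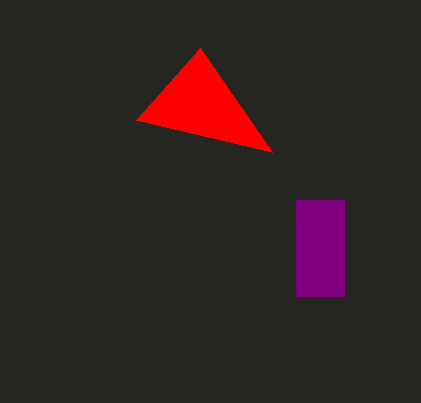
p_1 = 296
q_1 = 200
s_1 = 344
t_1 = 296
p_2 = 136
q_2 = 120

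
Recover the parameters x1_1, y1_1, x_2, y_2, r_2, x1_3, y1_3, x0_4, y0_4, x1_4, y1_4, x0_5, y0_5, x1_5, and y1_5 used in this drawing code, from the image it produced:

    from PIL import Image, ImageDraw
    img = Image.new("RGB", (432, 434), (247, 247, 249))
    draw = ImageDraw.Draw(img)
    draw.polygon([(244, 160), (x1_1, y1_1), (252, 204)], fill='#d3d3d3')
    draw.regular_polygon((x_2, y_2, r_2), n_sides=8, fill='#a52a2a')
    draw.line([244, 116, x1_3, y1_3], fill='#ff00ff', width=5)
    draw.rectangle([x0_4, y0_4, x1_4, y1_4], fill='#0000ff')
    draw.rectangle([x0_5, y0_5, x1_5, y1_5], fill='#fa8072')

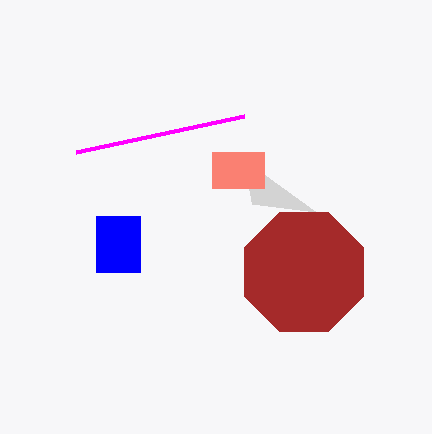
x1_1 = 316; y1_1 = 212; x_2 = 304; y_2 = 272; r_2 = 64; x1_3 = 76; y1_3 = 152; x0_4 = 96; y0_4 = 216; x1_4 = 140; y1_4 = 272; x0_5 = 212; y0_5 = 152; x1_5 = 264; y1_5 = 188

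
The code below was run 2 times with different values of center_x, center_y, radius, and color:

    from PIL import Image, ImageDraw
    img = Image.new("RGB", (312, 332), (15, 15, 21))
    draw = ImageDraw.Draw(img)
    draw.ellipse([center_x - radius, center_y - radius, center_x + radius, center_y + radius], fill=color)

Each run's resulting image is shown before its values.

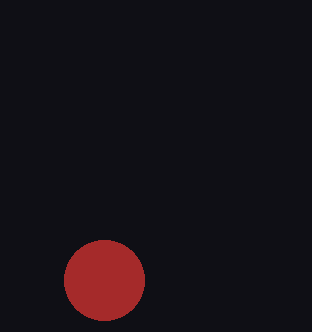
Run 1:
center_x = 104, center_y = 280, radius = 40, color = 'brown'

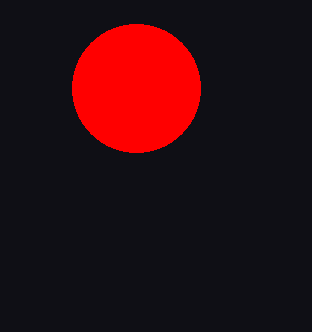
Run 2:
center_x = 136; center_y = 88; radius = 64; color = 'red'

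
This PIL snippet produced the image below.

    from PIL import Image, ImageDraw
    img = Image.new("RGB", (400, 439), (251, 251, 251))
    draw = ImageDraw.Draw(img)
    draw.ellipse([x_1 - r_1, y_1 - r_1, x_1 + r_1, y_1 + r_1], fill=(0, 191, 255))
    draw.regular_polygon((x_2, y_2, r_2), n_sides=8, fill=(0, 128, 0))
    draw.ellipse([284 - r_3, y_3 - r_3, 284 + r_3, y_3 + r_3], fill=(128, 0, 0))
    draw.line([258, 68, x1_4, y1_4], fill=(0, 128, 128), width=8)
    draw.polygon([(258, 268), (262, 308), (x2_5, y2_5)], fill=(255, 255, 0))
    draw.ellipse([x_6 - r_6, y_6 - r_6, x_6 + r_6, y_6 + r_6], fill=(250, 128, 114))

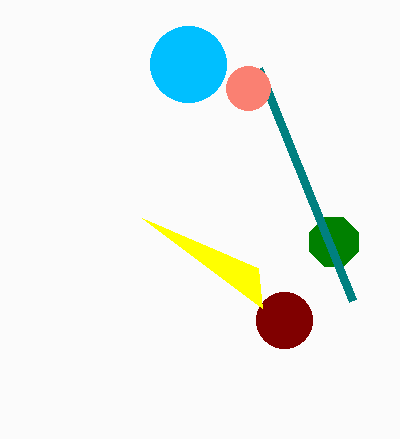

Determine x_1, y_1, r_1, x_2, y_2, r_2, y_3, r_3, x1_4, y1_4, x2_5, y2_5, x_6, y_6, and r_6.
x_1 = 188; y_1 = 64; r_1 = 38; x_2 = 334; y_2 = 242; r_2 = 26; y_3 = 320; r_3 = 28; x1_4 = 352; y1_4 = 300; x2_5 = 142; y2_5 = 218; x_6 = 248; y_6 = 88; r_6 = 22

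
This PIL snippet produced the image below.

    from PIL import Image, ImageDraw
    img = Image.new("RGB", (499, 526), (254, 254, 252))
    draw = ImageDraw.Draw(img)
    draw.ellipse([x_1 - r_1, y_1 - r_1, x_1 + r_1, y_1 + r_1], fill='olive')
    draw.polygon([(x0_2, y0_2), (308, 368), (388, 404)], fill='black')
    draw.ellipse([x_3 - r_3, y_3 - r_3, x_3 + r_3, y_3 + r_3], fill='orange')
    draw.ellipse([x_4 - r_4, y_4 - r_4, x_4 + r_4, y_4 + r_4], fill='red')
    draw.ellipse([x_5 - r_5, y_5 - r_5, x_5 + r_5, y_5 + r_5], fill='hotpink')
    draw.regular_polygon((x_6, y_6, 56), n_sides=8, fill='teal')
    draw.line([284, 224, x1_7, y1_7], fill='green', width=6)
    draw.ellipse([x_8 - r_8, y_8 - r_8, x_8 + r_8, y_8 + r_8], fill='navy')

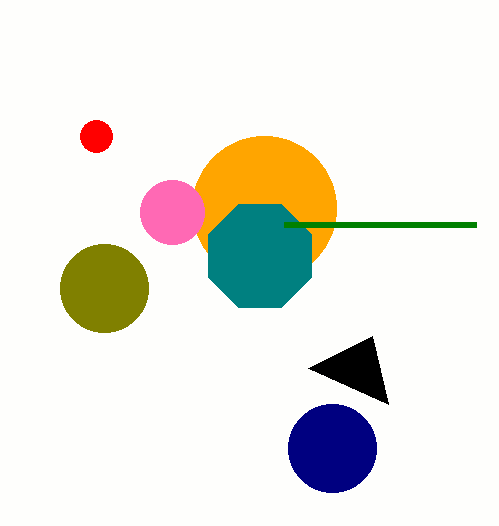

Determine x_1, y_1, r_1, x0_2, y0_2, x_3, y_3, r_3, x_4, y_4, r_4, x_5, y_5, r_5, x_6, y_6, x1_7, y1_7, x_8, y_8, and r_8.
x_1 = 104, y_1 = 288, r_1 = 44, x0_2 = 372, y0_2 = 336, x_3 = 264, y_3 = 208, r_3 = 72, x_4 = 96, y_4 = 136, r_4 = 16, x_5 = 172, y_5 = 212, r_5 = 32, x_6 = 260, y_6 = 256, x1_7 = 476, y1_7 = 224, x_8 = 332, y_8 = 448, r_8 = 44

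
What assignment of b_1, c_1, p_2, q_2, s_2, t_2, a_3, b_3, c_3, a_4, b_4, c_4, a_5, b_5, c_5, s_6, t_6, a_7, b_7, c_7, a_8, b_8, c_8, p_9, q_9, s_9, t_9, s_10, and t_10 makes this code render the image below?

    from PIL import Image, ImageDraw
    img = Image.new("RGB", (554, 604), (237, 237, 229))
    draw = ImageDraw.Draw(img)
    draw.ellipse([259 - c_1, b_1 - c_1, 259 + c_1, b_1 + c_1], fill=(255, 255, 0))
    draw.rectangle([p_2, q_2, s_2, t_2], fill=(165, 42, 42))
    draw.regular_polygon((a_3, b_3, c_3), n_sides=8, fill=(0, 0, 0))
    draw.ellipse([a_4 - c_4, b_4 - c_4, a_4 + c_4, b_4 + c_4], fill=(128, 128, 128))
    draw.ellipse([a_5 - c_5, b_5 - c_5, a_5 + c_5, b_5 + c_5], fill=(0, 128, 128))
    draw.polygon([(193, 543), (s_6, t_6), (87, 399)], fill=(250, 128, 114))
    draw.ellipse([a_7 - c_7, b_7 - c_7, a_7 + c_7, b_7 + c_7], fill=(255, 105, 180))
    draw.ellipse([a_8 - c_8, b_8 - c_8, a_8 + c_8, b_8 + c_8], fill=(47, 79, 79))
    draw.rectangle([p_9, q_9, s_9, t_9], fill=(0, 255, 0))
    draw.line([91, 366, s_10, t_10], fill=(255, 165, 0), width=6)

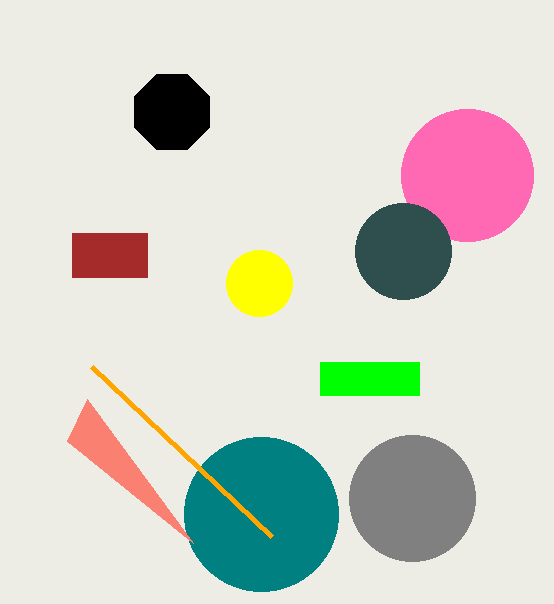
b_1 = 283, c_1 = 33, p_2 = 72, q_2 = 233, s_2 = 147, t_2 = 277, a_3 = 172, b_3 = 112, c_3 = 41, a_4 = 412, b_4 = 498, c_4 = 63, a_5 = 261, b_5 = 514, c_5 = 77, s_6 = 67, t_6 = 441, a_7 = 467, b_7 = 175, c_7 = 66, a_8 = 403, b_8 = 251, c_8 = 48, p_9 = 320, q_9 = 362, s_9 = 419, t_9 = 395, s_10 = 271, t_10 = 536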